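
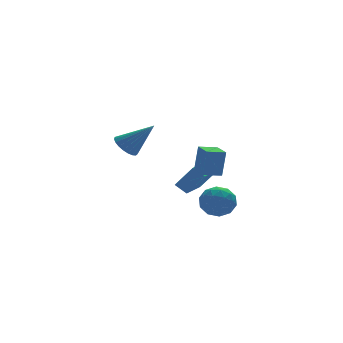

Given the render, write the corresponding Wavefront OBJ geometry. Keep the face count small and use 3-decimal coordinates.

v -0.045 -2.811 -0.379
v -0.497 -2.308 0.102
v 1.233 -1.439 -0.614
v 0.781 -0.936 -0.133
v 0.739 -3.324 0.893
v 0.287 -2.821 1.374
v 2.017 -1.952 0.658
v 1.565 -1.449 1.139
v -1.131 3.373 0.983
v -0.554 3.151 0.385
v 0.211 2.627 2.557
v -0.457 3.487 0.461
v -0.476 3.803 0.628
v -0.609 4.045 0.856
v -0.832 4.17 1.105
v -1.107 4.158 1.334
v -1.386 4.01 1.501
v -1.621 3.752 1.58
v -1.771 3.429 1.554
v -1.811 3.096 1.43
v -1.733 2.811 1.229
v -1.551 2.623 0.985
v -1.297 2.565 0.74
v -1.014 2.647 0.538
v -0.751 2.854 0.412
v 0.591 -3.041 -1.067
v 1.101 -2.514 -1.806
v 2.059 -3.546 -0.414
v 2.569 -3.019 -1.153
v 2.047 -2.505 -0.413
v 1.14 -2.193 -0.817
v 2.02 -3.867 -1.403
v 1.113 -3.555 -1.807
v 1.984 -3.024 -2.014
v 2.001 -2.183 -1.401
v 1.159 -3.877 -0.819
v 1.176 -3.036 -0.206
v 0.717 -2.733 -1.494
v 2.443 -3.327 -0.726
v 2.136 -3.025 -0.291
v 2.436 -2.715 -0.725
v 0.74 -2.545 -0.912
v 1.04 -2.235 -1.347
v 1.596 -2.23 -0.528
v 2.12 -3.825 -0.873
v 2.42 -3.515 -1.308
v 0.724 -3.345 -1.495
v 1.024 -3.035 -1.929
v 1.564 -3.83 -1.692
v 1.536 -2.723 -2.05
v 2.399 -3.02 -1.666
v 2.076 -3.519 -1.814
v 1.543 -3.335 -2.051
v 1.546 -2.229 -1.69
v 2.409 -2.525 -1.306
v 2.102 -2.223 -0.872
v 1.569 -2.04 -1.109
v 2.065 -2.529 -1.813
v 0.751 -3.535 -0.914
v 1.614 -3.831 -0.53
v 1.591 -4.02 -1.111
v 1.058 -3.837 -1.348
v 0.761 -3.04 -0.554
v 1.624 -3.337 -0.17
v 1.617 -2.725 -0.169
v 1.084 -2.541 -0.406
v 1.095 -3.531 -0.407
v 0.131 -4.518 1.518
v 0.386 -4.418 3.043
v 0.189 -3.243 1.424
v 0.445 -3.143 2.95
v 1.155 -4.577 1.35
v 1.411 -4.477 2.876
v 1.214 -3.302 1.257
v 1.469 -3.202 2.782
f 2 4 1
f 5 2 1
f 1 4 3
f 3 5 1
f 2 8 4
f 6 2 5
f 6 8 2
f 4 8 3
f 7 5 3
f 3 8 7
f 7 6 5
f 8 6 7
f 10 9 12
f 10 12 11
f 12 9 13
f 12 13 11
f 13 9 14
f 13 14 11
f 14 9 15
f 14 15 11
f 15 9 16
f 15 16 11
f 16 9 17
f 16 17 11
f 17 9 18
f 17 18 11
f 18 9 19
f 18 19 11
f 19 9 20
f 19 20 11
f 20 9 21
f 20 21 11
f 21 9 22
f 21 22 11
f 22 9 23
f 22 23 11
f 23 9 24
f 23 24 11
f 24 9 25
f 24 25 11
f 25 9 10
f 25 10 11
f 26 63 42
f 63 37 66
f 42 66 31
f 63 66 42
f 26 42 38
f 42 31 43
f 38 43 27
f 42 43 38
f 26 38 47
f 38 27 48
f 47 48 33
f 38 48 47
f 26 47 59
f 47 33 62
f 59 62 36
f 47 62 59
f 26 59 63
f 59 36 67
f 63 67 37
f 59 67 63
f 27 43 54
f 43 31 57
f 54 57 35
f 43 57 54
f 31 66 44
f 66 37 65
f 44 65 30
f 66 65 44
f 37 67 64
f 67 36 60
f 64 60 28
f 67 60 64
f 36 62 61
f 62 33 49
f 61 49 32
f 62 49 61
f 33 48 53
f 48 27 50
f 53 50 34
f 48 50 53
f 29 55 41
f 55 35 56
f 41 56 30
f 55 56 41
f 29 41 39
f 41 30 40
f 39 40 28
f 41 40 39
f 29 39 46
f 39 28 45
f 46 45 32
f 39 45 46
f 29 46 51
f 46 32 52
f 51 52 34
f 46 52 51
f 29 51 55
f 51 34 58
f 55 58 35
f 51 58 55
f 30 56 44
f 56 35 57
f 44 57 31
f 56 57 44
f 28 40 64
f 40 30 65
f 64 65 37
f 40 65 64
f 32 45 61
f 45 28 60
f 61 60 36
f 45 60 61
f 34 52 53
f 52 32 49
f 53 49 33
f 52 49 53
f 35 58 54
f 58 34 50
f 54 50 27
f 58 50 54
f 69 71 68
f 72 69 68
f 68 71 70
f 70 72 68
f 69 75 71
f 73 69 72
f 73 75 69
f 71 75 70
f 74 72 70
f 70 75 74
f 74 73 72
f 75 73 74



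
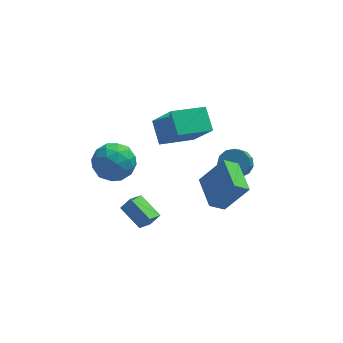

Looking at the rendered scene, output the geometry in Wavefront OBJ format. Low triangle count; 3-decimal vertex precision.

v -1.082 1.62 -0.184
v -0.205 0.628 1.523
v -1.342 2.817 0.646
v -0.466 1.825 2.353
v 0.766 2.375 -0.693
v 1.642 1.383 1.014
v 0.505 3.572 0.137
v 1.382 2.58 1.844
v 3.144 2.899 -3.522
v 3.951 2.574 -3.535
v 3.643 1.776 -2.651
v 2.836 2.101 -2.638
v 3.953 2.937 -3.206
v 3.646 2.139 -2.322
v 3.699 3.289 -2.977
v 3.392 2.49 -2.093
v 3.268 3.516 -2.921
v 2.961 2.718 -2.037
v 2.798 3.548 -3.056
v 2.491 2.749 -2.172
v 2.438 3.374 -3.339
v 2.13 2.575 -2.455
v 2.301 3.049 -3.68
v 1.994 2.25 -2.796
v 2.432 2.676 -3.971
v 2.125 1.878 -3.087
v 2.789 2.375 -4.119
v 2.482 1.576 -3.235
v 3.259 2.24 -4.078
v 2.951 1.441 -3.194
v 3.692 2.314 -3.86
v 3.384 1.516 -2.976
v 1.874 -2.297 -1.92
v 1.074 -2.52 -1.294
v 1.541 -0.412 -1.675
v 0.741 -0.635 -1.049
v 3.099 -2.285 -0.351
v 2.299 -2.508 0.275
v 2.766 -0.4 -0.106
v 1.966 -0.623 0.52
v -2.354 -1.578 -3.922
v -3.25 -0.431 -3.334
v -1.75 -0.819 -4.482
v -2.646 0.328 -3.893
v -1.834 -1.508 -3.267
v -2.73 -0.361 -2.678
v -1.23 -0.749 -3.826
v -2.126 0.398 -3.238
v -3.073 1.981 -2.301
v -2.278 1.386 -1.557
v -4.582 1.514 -1.063
v -3.787 0.919 -0.319
v -3.739 2.155 -0.416
v -2.807 2.444 -1.181
v -4.053 0.456 -1.439
v -3.121 0.745 -2.204
v -2.884 0.444 -1.024
v -2.69 1.493 -0.392
v -4.17 1.407 -2.228
v -3.976 2.456 -1.596
v -2.543 1.725 -2.038
v -4.317 1.175 -0.582
v -4.289 1.902 -0.639
v -3.822 1.552 -0.202
v -2.853 2.346 -1.817
v -2.386 1.996 -1.379
v -3.245 2.448 -0.708
v -4.474 0.904 -1.241
v -4.007 0.554 -0.803
v -3.038 1.348 -2.418
v -2.571 0.998 -1.981
v -3.615 0.452 -1.912
v -2.432 0.821 -1.287
v -3.319 0.546 -0.56
v -3.476 0.274 -1.218
v -2.927 0.444 -1.668
v -2.318 1.438 -0.916
v -3.205 1.163 -0.188
v -3.177 1.89 -0.245
v -2.629 2.059 -0.694
v -2.674 0.884 -0.602
v -3.655 1.737 -2.432
v -4.542 1.462 -1.704
v -4.231 0.841 -1.926
v -3.683 1.01 -2.375
v -3.541 2.354 -2.06
v -4.428 2.079 -1.333
v -3.933 2.456 -0.952
v -3.384 2.626 -1.402
v -4.186 2.016 -2.018
f 2 4 1
f 5 2 1
f 1 4 3
f 3 5 1
f 2 8 4
f 6 2 5
f 6 8 2
f 4 8 3
f 7 5 3
f 3 8 7
f 7 6 5
f 8 6 7
f 10 9 13
f 10 13 11
f 11 13 14
f 11 14 12
f 13 9 15
f 13 15 14
f 14 15 16
f 14 16 12
f 15 9 17
f 15 17 16
f 16 17 18
f 16 18 12
f 17 9 19
f 17 19 18
f 18 19 20
f 18 20 12
f 19 9 21
f 19 21 20
f 20 21 22
f 20 22 12
f 21 9 23
f 21 23 22
f 22 23 24
f 22 24 12
f 23 9 25
f 23 25 24
f 24 25 26
f 24 26 12
f 25 9 27
f 25 27 26
f 26 27 28
f 26 28 12
f 27 9 29
f 27 29 28
f 28 29 30
f 28 30 12
f 29 9 31
f 29 31 30
f 30 31 32
f 30 32 12
f 31 9 10
f 31 10 32
f 32 10 11
f 32 11 12
f 34 36 33
f 37 34 33
f 33 36 35
f 35 37 33
f 34 40 36
f 38 34 37
f 38 40 34
f 36 40 35
f 39 37 35
f 35 40 39
f 39 38 37
f 40 38 39
f 42 44 41
f 45 42 41
f 41 44 43
f 43 45 41
f 42 48 44
f 46 42 45
f 46 48 42
f 44 48 43
f 47 45 43
f 43 48 47
f 47 46 45
f 48 46 47
f 49 86 65
f 86 60 89
f 65 89 54
f 86 89 65
f 49 65 61
f 65 54 66
f 61 66 50
f 65 66 61
f 49 61 70
f 61 50 71
f 70 71 56
f 61 71 70
f 49 70 82
f 70 56 85
f 82 85 59
f 70 85 82
f 49 82 86
f 82 59 90
f 86 90 60
f 82 90 86
f 50 66 77
f 66 54 80
f 77 80 58
f 66 80 77
f 54 89 67
f 89 60 88
f 67 88 53
f 89 88 67
f 60 90 87
f 90 59 83
f 87 83 51
f 90 83 87
f 59 85 84
f 85 56 72
f 84 72 55
f 85 72 84
f 56 71 76
f 71 50 73
f 76 73 57
f 71 73 76
f 52 78 64
f 78 58 79
f 64 79 53
f 78 79 64
f 52 64 62
f 64 53 63
f 62 63 51
f 64 63 62
f 52 62 69
f 62 51 68
f 69 68 55
f 62 68 69
f 52 69 74
f 69 55 75
f 74 75 57
f 69 75 74
f 52 74 78
f 74 57 81
f 78 81 58
f 74 81 78
f 53 79 67
f 79 58 80
f 67 80 54
f 79 80 67
f 51 63 87
f 63 53 88
f 87 88 60
f 63 88 87
f 55 68 84
f 68 51 83
f 84 83 59
f 68 83 84
f 57 75 76
f 75 55 72
f 76 72 56
f 75 72 76
f 58 81 77
f 81 57 73
f 77 73 50
f 81 73 77



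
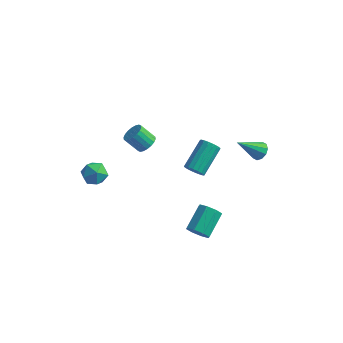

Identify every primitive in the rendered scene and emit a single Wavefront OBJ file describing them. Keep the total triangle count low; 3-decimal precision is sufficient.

v -3.513 -3.231 -0.1
v -2.863 -3.376 0.282
v -3.277 -4.184 -0.862
v -2.627 -4.329 -0.48
v -3.306 -4.455 -0.144
v -3.452 -3.867 0.326
v -2.688 -3.693 -0.906
v -2.834 -3.105 -0.436
v -2.353 -3.662 -0.216
v -2.735 -4.132 0.255
v -3.405 -3.428 -0.835
v -3.787 -3.898 -0.364
v 2.554 3.545 -2.382
v 2.78 3.852 -1.945
v 1.646 2.675 -1.298
v 2.485 4.021 -2.058
v 2.215 4.008 -2.294
v 2.075 3.818 -2.564
v 2.118 3.523 -2.764
v 2.327 3.237 -2.818
v 2.623 3.069 -2.706
v 2.892 3.082 -2.47
v 3.032 3.272 -2.2
v 2.99 3.566 -2
v 0.493 0.09 -1.925
v 0.823 -0.19 -1.539
v 0.978 1.331 -0.57
v 0.647 1.61 -0.955
v 1.006 -0.091 -1.723
v 1.16 1.43 -0.754
v 1.07 0.049 -1.954
v 1.225 1.57 -0.985
v 1.003 0.199 -2.178
v 1.158 1.72 -1.208
v 0.818 0.323 -2.344
v 0.973 1.844 -1.374
v 0.559 0.394 -2.413
v 0.714 1.915 -1.444
v 0.285 0.395 -2.371
v 0.44 1.916 -1.402
v 0.058 0.327 -2.227
v 0.213 1.847 -1.258
v -0.069 0.203 -2.013
v 0.086 1.724 -1.044
v -0.068 0.054 -1.779
v 0.087 1.575 -0.81
v 0.062 -0.087 -1.579
v 0.217 1.434 -0.609
v 0.29 -0.188 -1.457
v 0.445 1.333 -0.488
v 0.565 -0.225 -1.443
v 0.72 1.296 -0.474
v 2.082 -2.684 -3.845
v 2.525 -2.946 -3.433
v 2.581 -1.638 -2.662
v 2.138 -1.376 -3.075
v 2.741 -2.721 -3.83
v 2.797 -1.413 -3.059
v 2.571 -2.475 -4.237
v 2.626 -1.166 -3.466
v 2.114 -2.351 -4.414
v 2.17 -1.042 -3.643
v 1.639 -2.422 -4.258
v 1.695 -1.114 -3.487
v 1.423 -2.647 -3.861
v 1.479 -1.339 -3.09
v 1.594 -2.894 -3.454
v 1.649 -1.585 -2.683
v 2.05 -3.018 -3.277
v 2.106 -1.709 -2.506
v -1.886 -0.506 -0.207
v -1.468 -0.814 0.094
v -2.176 -1.001 0.887
v -2.594 -0.694 0.587
v -1.434 -0.564 0.183
v -2.142 -0.752 0.977
v -1.489 -0.303 0.195
v -2.198 -0.491 0.989
v -1.623 -0.083 0.128
v -2.332 -0.27 0.921
v -1.81 0.054 -0.006
v -2.518 -0.134 0.787
v -2.011 0.08 -0.18
v -2.719 -0.108 0.614
v -2.187 -0.01 -0.359
v -2.896 -0.198 0.435
v -2.304 -0.199 -0.507
v -3.012 -0.386 0.286
v -2.338 -0.448 -0.597
v -3.046 -0.636 0.197
v -2.282 -0.709 -0.609
v -2.991 -0.897 0.185
v -2.148 -0.93 -0.541
v -2.857 -1.117 0.252
v -1.962 -1.066 -0.407
v -2.67 -1.254 0.386
v -1.761 -1.092 -0.234
v -2.469 -1.28 0.56
v -1.584 -1.002 -0.055
v -2.293 -1.19 0.739
f 1 12 6
f 1 6 2
f 1 2 8
f 1 8 11
f 1 11 12
f 2 6 10
f 6 12 5
f 12 11 3
f 11 8 7
f 8 2 9
f 4 10 5
f 4 5 3
f 4 3 7
f 4 7 9
f 4 9 10
f 5 10 6
f 3 5 12
f 7 3 11
f 9 7 8
f 10 9 2
f 14 13 16
f 14 16 15
f 16 13 17
f 16 17 15
f 17 13 18
f 17 18 15
f 18 13 19
f 18 19 15
f 19 13 20
f 19 20 15
f 20 13 21
f 20 21 15
f 21 13 22
f 21 22 15
f 22 13 23
f 22 23 15
f 23 13 24
f 23 24 15
f 24 13 14
f 24 14 15
f 26 25 29
f 26 29 27
f 27 29 30
f 27 30 28
f 29 25 31
f 29 31 30
f 30 31 32
f 30 32 28
f 31 25 33
f 31 33 32
f 32 33 34
f 32 34 28
f 33 25 35
f 33 35 34
f 34 35 36
f 34 36 28
f 35 25 37
f 35 37 36
f 36 37 38
f 36 38 28
f 37 25 39
f 37 39 38
f 38 39 40
f 38 40 28
f 39 25 41
f 39 41 40
f 40 41 42
f 40 42 28
f 41 25 43
f 41 43 42
f 42 43 44
f 42 44 28
f 43 25 45
f 43 45 44
f 44 45 46
f 44 46 28
f 45 25 47
f 45 47 46
f 46 47 48
f 46 48 28
f 47 25 49
f 47 49 48
f 48 49 50
f 48 50 28
f 49 25 51
f 49 51 50
f 50 51 52
f 50 52 28
f 51 25 26
f 51 26 52
f 52 26 27
f 52 27 28
f 54 53 57
f 54 57 55
f 55 57 58
f 55 58 56
f 57 53 59
f 57 59 58
f 58 59 60
f 58 60 56
f 59 53 61
f 59 61 60
f 60 61 62
f 60 62 56
f 61 53 63
f 61 63 62
f 62 63 64
f 62 64 56
f 63 53 65
f 63 65 64
f 64 65 66
f 64 66 56
f 65 53 67
f 65 67 66
f 66 67 68
f 66 68 56
f 67 53 69
f 67 69 68
f 68 69 70
f 68 70 56
f 69 53 54
f 69 54 70
f 70 54 55
f 70 55 56
f 72 71 75
f 72 75 73
f 73 75 76
f 73 76 74
f 75 71 77
f 75 77 76
f 76 77 78
f 76 78 74
f 77 71 79
f 77 79 78
f 78 79 80
f 78 80 74
f 79 71 81
f 79 81 80
f 80 81 82
f 80 82 74
f 81 71 83
f 81 83 82
f 82 83 84
f 82 84 74
f 83 71 85
f 83 85 84
f 84 85 86
f 84 86 74
f 85 71 87
f 85 87 86
f 86 87 88
f 86 88 74
f 87 71 89
f 87 89 88
f 88 89 90
f 88 90 74
f 89 71 91
f 89 91 90
f 90 91 92
f 90 92 74
f 91 71 93
f 91 93 92
f 92 93 94
f 92 94 74
f 93 71 95
f 93 95 94
f 94 95 96
f 94 96 74
f 95 71 97
f 95 97 96
f 96 97 98
f 96 98 74
f 97 71 99
f 97 99 98
f 98 99 100
f 98 100 74
f 99 71 72
f 99 72 100
f 100 72 73
f 100 73 74



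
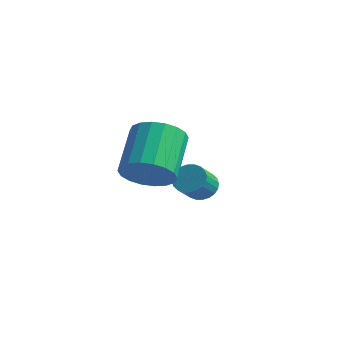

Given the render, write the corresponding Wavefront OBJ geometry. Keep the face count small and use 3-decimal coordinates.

v 0.483 -3.185 -0.766
v 1.47 -2.872 -0.497
v 0.645 -1.362 0.775
v -0.343 -1.675 0.506
v 1.374 -2.604 -0.878
v 0.549 -1.093 0.393
v 1.101 -2.451 -1.237
v 0.276 -0.94 0.034
v 0.706 -2.443 -1.503
v -0.119 -0.932 -0.232
v 0.267 -2.582 -1.623
v -0.558 -1.071 -0.351
v -0.13 -2.841 -1.573
v -0.955 -1.33 -0.301
v -0.405 -3.168 -1.363
v -1.23 -1.657 -0.091
v -0.505 -3.498 -1.035
v -1.33 -1.988 0.237
v -0.409 -3.767 -0.653
v -1.234 -2.256 0.618
v -0.136 -3.92 -0.294
v -0.961 -2.409 0.977
v 0.259 -3.928 -0.028
v -0.566 -2.417 1.243
v 0.698 -3.789 0.091
v -0.127 -2.278 1.363
v 1.095 -3.53 0.041
v 0.27 -2.019 1.313
v 1.37 -3.203 -0.169
v 0.545 -1.692 1.103
v -1.268 1.708 -3.614
v -0.697 1.517 -3.992
v -0.482 0.562 -3.183
v -1.052 0.752 -2.806
v -0.585 1.695 -3.811
v -0.37 0.74 -3.002
v -0.578 1.875 -3.601
v -0.363 0.92 -2.792
v -0.675 2.029 -3.392
v -0.46 1.074 -2.583
v -0.862 2.135 -3.218
v -0.647 1.18 -2.409
v -1.111 2.175 -3.104
v -0.896 1.22 -2.295
v -1.384 2.145 -3.067
v -1.169 1.19 -2.258
v -1.64 2.047 -3.114
v -1.424 1.092 -2.305
v -1.838 1.898 -3.237
v -1.623 0.943 -2.428
v -1.95 1.72 -3.418
v -1.735 0.765 -2.609
v -1.957 1.54 -3.628
v -1.742 0.585 -2.819
v -1.86 1.386 -3.837
v -1.645 0.431 -3.028
v -1.673 1.28 -4.011
v -1.458 0.325 -3.202
v -1.424 1.24 -4.125
v -1.209 0.285 -3.316
v -1.151 1.27 -4.162
v -0.936 0.315 -3.353
v -0.896 1.368 -4.115
v -0.68 0.413 -3.306
f 2 1 5
f 2 5 3
f 3 5 6
f 3 6 4
f 5 1 7
f 5 7 6
f 6 7 8
f 6 8 4
f 7 1 9
f 7 9 8
f 8 9 10
f 8 10 4
f 9 1 11
f 9 11 10
f 10 11 12
f 10 12 4
f 11 1 13
f 11 13 12
f 12 13 14
f 12 14 4
f 13 1 15
f 13 15 14
f 14 15 16
f 14 16 4
f 15 1 17
f 15 17 16
f 16 17 18
f 16 18 4
f 17 1 19
f 17 19 18
f 18 19 20
f 18 20 4
f 19 1 21
f 19 21 20
f 20 21 22
f 20 22 4
f 21 1 23
f 21 23 22
f 22 23 24
f 22 24 4
f 23 1 25
f 23 25 24
f 24 25 26
f 24 26 4
f 25 1 27
f 25 27 26
f 26 27 28
f 26 28 4
f 27 1 29
f 27 29 28
f 28 29 30
f 28 30 4
f 29 1 2
f 29 2 30
f 30 2 3
f 30 3 4
f 32 31 35
f 32 35 33
f 33 35 36
f 33 36 34
f 35 31 37
f 35 37 36
f 36 37 38
f 36 38 34
f 37 31 39
f 37 39 38
f 38 39 40
f 38 40 34
f 39 31 41
f 39 41 40
f 40 41 42
f 40 42 34
f 41 31 43
f 41 43 42
f 42 43 44
f 42 44 34
f 43 31 45
f 43 45 44
f 44 45 46
f 44 46 34
f 45 31 47
f 45 47 46
f 46 47 48
f 46 48 34
f 47 31 49
f 47 49 48
f 48 49 50
f 48 50 34
f 49 31 51
f 49 51 50
f 50 51 52
f 50 52 34
f 51 31 53
f 51 53 52
f 52 53 54
f 52 54 34
f 53 31 55
f 53 55 54
f 54 55 56
f 54 56 34
f 55 31 57
f 55 57 56
f 56 57 58
f 56 58 34
f 57 31 59
f 57 59 58
f 58 59 60
f 58 60 34
f 59 31 61
f 59 61 60
f 60 61 62
f 60 62 34
f 61 31 63
f 61 63 62
f 62 63 64
f 62 64 34
f 63 31 32
f 63 32 64
f 64 32 33
f 64 33 34



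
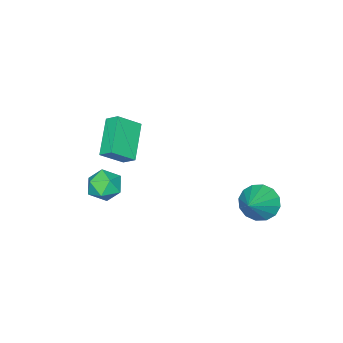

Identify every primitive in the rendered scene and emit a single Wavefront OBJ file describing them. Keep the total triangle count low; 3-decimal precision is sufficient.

v 3.447 -1.353 0.112
v 1.897 -2.347 1.298
v 3.383 -0.641 0.625
v 1.833 -1.635 1.811
v 4.487 -1.905 1.009
v 2.937 -2.899 2.195
v 4.423 -1.193 1.522
v 2.873 -2.187 2.708
v 2.18 -2.867 -3.518
v 2.782 -2.203 -3.054
v 3.018 -4.097 -2.846
v 3.62 -3.433 -2.382
v 2.655 -3.522 -2.1
v 2.137 -2.762 -2.515
v 3.663 -3.538 -3.385
v 3.145 -2.778 -3.8
v 3.699 -2.618 -2.971
v 3.076 -2.608 -2.177
v 2.724 -3.692 -3.723
v 2.101 -3.682 -2.929
v -1.599 2.932 -3.784
v -0.951 2.61 -4.586
v -0.081 3.428 -2.756
v -1.056 3.149 -4.692
v -1.306 3.63 -4.554
v -1.635 3.923 -4.21
v -1.954 3.951 -3.752
v -2.179 3.706 -3.303
v -2.247 3.253 -2.982
v -2.143 2.714 -2.876
v -1.892 2.233 -3.014
v -1.563 1.94 -3.358
v -1.244 1.912 -3.816
v -1.02 2.158 -4.266
f 2 4 1
f 5 2 1
f 1 4 3
f 3 5 1
f 2 8 4
f 6 2 5
f 6 8 2
f 4 8 3
f 7 5 3
f 3 8 7
f 7 6 5
f 8 6 7
f 9 20 14
f 9 14 10
f 9 10 16
f 9 16 19
f 9 19 20
f 10 14 18
f 14 20 13
f 20 19 11
f 19 16 15
f 16 10 17
f 12 18 13
f 12 13 11
f 12 11 15
f 12 15 17
f 12 17 18
f 13 18 14
f 11 13 20
f 15 11 19
f 17 15 16
f 18 17 10
f 22 21 24
f 22 24 23
f 24 21 25
f 24 25 23
f 25 21 26
f 25 26 23
f 26 21 27
f 26 27 23
f 27 21 28
f 27 28 23
f 28 21 29
f 28 29 23
f 29 21 30
f 29 30 23
f 30 21 31
f 30 31 23
f 31 21 32
f 31 32 23
f 32 21 33
f 32 33 23
f 33 21 34
f 33 34 23
f 34 21 22
f 34 22 23



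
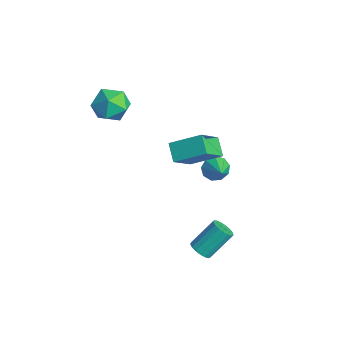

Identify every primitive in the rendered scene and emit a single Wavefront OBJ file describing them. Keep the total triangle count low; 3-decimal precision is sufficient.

v 3.591 0.051 -4.346
v 4.013 0.4 -4.678
v 3.971 1.658 -3.405
v 3.549 1.309 -3.074
v 3.741 0.496 -4.781
v 3.699 1.754 -3.509
v 3.435 0.49 -4.785
v 3.393 1.748 -3.513
v 3.164 0.383 -4.689
v 3.123 1.641 -3.416
v 2.991 0.201 -4.514
v 2.95 1.459 -3.241
v 2.956 -0.016 -4.3
v 2.914 1.242 -3.028
v 3.066 -0.218 -4.098
v 3.024 1.04 -2.825
v 3.296 -0.358 -3.952
v 3.255 0.9 -2.679
v 3.594 -0.404 -3.896
v 3.552 0.854 -2.624
v 3.891 -0.346 -3.944
v 3.849 0.912 -2.671
v 4.119 -0.197 -4.084
v 4.078 1.061 -2.811
v 4.226 0.009 -4.284
v 4.185 1.267 -3.011
v 4.188 0.224 -4.498
v 4.146 1.482 -3.225
v -0.415 2.727 -2.332
v -0.121 2.358 -2.927
v 0.795 2.493 -1.588
v -0.005 2.864 -2.957
v -0.081 3.306 -2.693
v -0.314 3.477 -2.261
v -0.594 3.297 -1.861
v -0.79 2.85 -1.682
v -0.811 2.346 -1.807
v -0.647 2.02 -2.177
v -0.375 2.025 -2.62
v -0.253 0.054 0.934
v 0.591 1.453 1.803
v -0.973 1.298 -0.369
v -0.129 2.696 0.499
v 0.669 -0.096 0.281
v 1.513 1.302 1.149
v -0.051 1.147 -1.023
v 0.793 2.546 -0.154
v -2.683 -0.942 2.436
v -2.172 -1.738 1.826
v -3.368 -2.222 3.534
v -2.857 -3.018 2.924
v -2.247 -2.312 3.552
v -1.823 -1.521 2.874
v -3.717 -2.439 2.486
v -3.293 -1.648 1.808
v -2.811 -2.663 1.858
v -1.902 -2.584 2.517
v -3.638 -1.376 2.843
v -2.729 -1.297 3.502
f 2 1 5
f 2 5 3
f 3 5 6
f 3 6 4
f 5 1 7
f 5 7 6
f 6 7 8
f 6 8 4
f 7 1 9
f 7 9 8
f 8 9 10
f 8 10 4
f 9 1 11
f 9 11 10
f 10 11 12
f 10 12 4
f 11 1 13
f 11 13 12
f 12 13 14
f 12 14 4
f 13 1 15
f 13 15 14
f 14 15 16
f 14 16 4
f 15 1 17
f 15 17 16
f 16 17 18
f 16 18 4
f 17 1 19
f 17 19 18
f 18 19 20
f 18 20 4
f 19 1 21
f 19 21 20
f 20 21 22
f 20 22 4
f 21 1 23
f 21 23 22
f 22 23 24
f 22 24 4
f 23 1 25
f 23 25 24
f 24 25 26
f 24 26 4
f 25 1 27
f 25 27 26
f 26 27 28
f 26 28 4
f 27 1 2
f 27 2 28
f 28 2 3
f 28 3 4
f 30 29 32
f 30 32 31
f 32 29 33
f 32 33 31
f 33 29 34
f 33 34 31
f 34 29 35
f 34 35 31
f 35 29 36
f 35 36 31
f 36 29 37
f 36 37 31
f 37 29 38
f 37 38 31
f 38 29 39
f 38 39 31
f 39 29 30
f 39 30 31
f 41 43 40
f 44 41 40
f 40 43 42
f 42 44 40
f 41 47 43
f 45 41 44
f 45 47 41
f 43 47 42
f 46 44 42
f 42 47 46
f 46 45 44
f 47 45 46
f 48 59 53
f 48 53 49
f 48 49 55
f 48 55 58
f 48 58 59
f 49 53 57
f 53 59 52
f 59 58 50
f 58 55 54
f 55 49 56
f 51 57 52
f 51 52 50
f 51 50 54
f 51 54 56
f 51 56 57
f 52 57 53
f 50 52 59
f 54 50 58
f 56 54 55
f 57 56 49



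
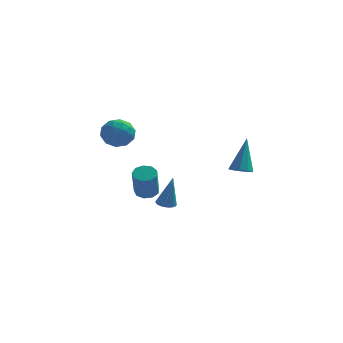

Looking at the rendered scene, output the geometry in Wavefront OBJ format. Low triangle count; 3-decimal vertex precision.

v 3.035 -0.783 2.091
v 3.435 -1.193 2.27
v 3.145 0.103 3.869
v 3.628 -0.874 2.099
v 3.544 -0.512 1.924
v 3.222 -0.277 1.827
v 2.812 -0.279 1.853
v 2.507 -0.517 1.991
v 2.449 -0.879 2.175
v 2.665 -1.196 2.32
v 3.054 -1.32 2.357
v -2.122 1.8 -0.676
v -1.736 1.378 -0.939
v -1.631 0.518 0.593
v -2.018 0.94 0.856
v -1.507 1.703 -0.773
v -1.402 0.843 0.76
v -1.567 2.073 -0.561
v -1.462 1.214 0.972
v -1.886 2.316 -0.403
v -1.781 1.456 1.129
v -2.316 2.317 -0.373
v -2.211 1.457 1.159
v -2.655 2.076 -0.485
v -2.551 1.216 1.047
v -2.745 1.706 -0.686
v -2.64 0.846 0.846
v -2.544 1.379 -0.883
v -2.439 0.52 0.649
v -2.145 1.25 -0.983
v -2.04 0.39 0.549
v -0.744 -0.024 -0.689
v -0.253 -0.156 -0.799
v -0.376 -0.136 1.089
v -0.239 0.046 -0.79
v -0.301 0.238 -0.765
v -0.431 0.389 -0.728
v -0.608 0.478 -0.686
v -0.806 0.49 -0.644
v -0.995 0.424 -0.609
v -1.145 0.29 -0.586
v -1.235 0.108 -0.579
v -1.25 -0.094 -0.589
v -1.187 -0.285 -0.614
v -1.057 -0.437 -0.651
v -0.88 -0.526 -0.693
v -0.682 -0.538 -0.735
v -0.493 -0.472 -0.77
v -0.343 -0.338 -0.792
v -3.375 2.7 3.625
v -2.869 2.519 2.859
v -4.391 1.661 3.201
v -3.885 1.48 2.435
v -3.56 1.238 3.278
v -2.932 1.88 3.541
v -4.328 2.3 2.519
v -3.7 2.942 2.782
v -3.458 2.271 2.176
v -2.983 1.615 2.645
v -4.277 2.565 3.415
v -3.802 1.909 3.884
v -3.033 2.701 3.28
v -4.227 1.479 2.78
v -4.036 1.337 3.276
v -3.739 1.231 2.826
v -3.07 2.326 3.68
v -2.772 2.219 3.23
v -3.179 1.466 3.476
v -4.488 1.961 2.83
v -4.19 1.854 2.38
v -3.521 2.949 3.234
v -3.224 2.843 2.784
v -4.081 2.714 2.584
v -3.082 2.448 2.427
v -3.679 1.838 2.178
v -3.939 2.32 2.228
v -3.57 2.697 2.382
v -2.803 2.063 2.703
v -3.4 1.452 2.454
v -3.209 1.31 2.95
v -2.84 1.688 3.104
v -3.149 1.917 2.301
v -3.86 2.728 3.606
v -4.457 2.117 3.357
v -4.42 2.492 2.956
v -4.051 2.87 3.11
v -3.581 2.342 3.882
v -4.178 1.732 3.633
v -3.69 1.483 3.678
v -3.321 1.86 3.832
v -4.111 2.263 3.759
f 2 1 4
f 2 4 3
f 4 1 5
f 4 5 3
f 5 1 6
f 5 6 3
f 6 1 7
f 6 7 3
f 7 1 8
f 7 8 3
f 8 1 9
f 8 9 3
f 9 1 10
f 9 10 3
f 10 1 11
f 10 11 3
f 11 1 2
f 11 2 3
f 13 12 16
f 13 16 14
f 14 16 17
f 14 17 15
f 16 12 18
f 16 18 17
f 17 18 19
f 17 19 15
f 18 12 20
f 18 20 19
f 19 20 21
f 19 21 15
f 20 12 22
f 20 22 21
f 21 22 23
f 21 23 15
f 22 12 24
f 22 24 23
f 23 24 25
f 23 25 15
f 24 12 26
f 24 26 25
f 25 26 27
f 25 27 15
f 26 12 28
f 26 28 27
f 27 28 29
f 27 29 15
f 28 12 30
f 28 30 29
f 29 30 31
f 29 31 15
f 30 12 13
f 30 13 31
f 31 13 14
f 31 14 15
f 33 32 35
f 33 35 34
f 35 32 36
f 35 36 34
f 36 32 37
f 36 37 34
f 37 32 38
f 37 38 34
f 38 32 39
f 38 39 34
f 39 32 40
f 39 40 34
f 40 32 41
f 40 41 34
f 41 32 42
f 41 42 34
f 42 32 43
f 42 43 34
f 43 32 44
f 43 44 34
f 44 32 45
f 44 45 34
f 45 32 46
f 45 46 34
f 46 32 47
f 46 47 34
f 47 32 48
f 47 48 34
f 48 32 49
f 48 49 34
f 49 32 33
f 49 33 34
f 50 87 66
f 87 61 90
f 66 90 55
f 87 90 66
f 50 66 62
f 66 55 67
f 62 67 51
f 66 67 62
f 50 62 71
f 62 51 72
f 71 72 57
f 62 72 71
f 50 71 83
f 71 57 86
f 83 86 60
f 71 86 83
f 50 83 87
f 83 60 91
f 87 91 61
f 83 91 87
f 51 67 78
f 67 55 81
f 78 81 59
f 67 81 78
f 55 90 68
f 90 61 89
f 68 89 54
f 90 89 68
f 61 91 88
f 91 60 84
f 88 84 52
f 91 84 88
f 60 86 85
f 86 57 73
f 85 73 56
f 86 73 85
f 57 72 77
f 72 51 74
f 77 74 58
f 72 74 77
f 53 79 65
f 79 59 80
f 65 80 54
f 79 80 65
f 53 65 63
f 65 54 64
f 63 64 52
f 65 64 63
f 53 63 70
f 63 52 69
f 70 69 56
f 63 69 70
f 53 70 75
f 70 56 76
f 75 76 58
f 70 76 75
f 53 75 79
f 75 58 82
f 79 82 59
f 75 82 79
f 54 80 68
f 80 59 81
f 68 81 55
f 80 81 68
f 52 64 88
f 64 54 89
f 88 89 61
f 64 89 88
f 56 69 85
f 69 52 84
f 85 84 60
f 69 84 85
f 58 76 77
f 76 56 73
f 77 73 57
f 76 73 77
f 59 82 78
f 82 58 74
f 78 74 51
f 82 74 78



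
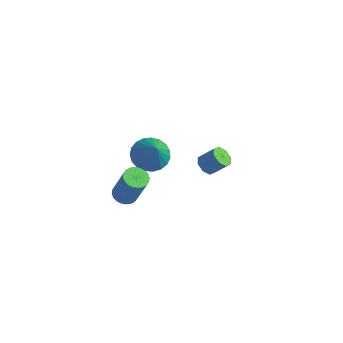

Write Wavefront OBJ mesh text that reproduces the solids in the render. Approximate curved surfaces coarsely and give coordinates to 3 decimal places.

v 1.117 -3.692 1.161
v 1.438 -3.148 1.009
v 2.285 -3.124 2.887
v 1.963 -3.668 3.039
v 1.223 -3.054 1.105
v 2.07 -3.029 2.983
v 0.992 -3.056 1.209
v 1.838 -3.032 3.087
v 0.78 -3.156 1.306
v 1.626 -3.131 3.184
v 0.619 -3.337 1.381
v 1.465 -3.312 3.259
v 0.534 -3.572 1.422
v 1.38 -3.547 3.3
v 0.538 -3.826 1.424
v 1.384 -3.801 3.302
v 0.629 -4.059 1.385
v 1.476 -4.034 3.263
v 0.795 -4.236 1.313
v 1.642 -4.212 3.191
v 1.01 -4.331 1.217
v 1.857 -4.306 3.095
v 1.242 -4.328 1.113
v 2.088 -4.304 2.991
v 1.454 -4.229 1.016
v 2.3 -4.204 2.894
v 1.615 -4.048 0.941
v 2.461 -4.023 2.819
v 1.7 -3.813 0.9
v 2.546 -3.788 2.778
v 1.696 -3.559 0.898
v 2.542 -3.534 2.776
v 1.604 -3.326 0.937
v 2.451 -3.301 2.815
v -0.319 2.845 -1.589
v 0.02 2.295 -1.511
v 0.657 2.806 -0.673
v 0.319 3.355 -0.751
v 0.223 2.597 -1.85
v 0.86 3.108 -1.012
v 0.109 3.045 -2.036
v 0.746 3.555 -1.198
v -0.255 3.375 -1.96
v 0.382 3.885 -1.122
v -0.657 3.394 -1.667
v -0.02 3.905 -0.829
v -0.86 3.092 -1.328
v -0.223 3.603 -0.49
v -0.746 2.645 -1.142
v -0.109 3.155 -0.304
v -0.382 2.315 -1.218
v 0.255 2.825 -0.38
v 0.411 -1.497 2.401
v 1.219 -1.112 1.955
v 1.489 -2.003 3.919
v 1.073 -0.786 2.167
v 0.813 -0.582 2.42
v 0.483 -0.537 2.669
v 0.141 -0.658 2.872
v -0.155 -0.924 2.993
v -0.353 -1.289 3.012
v -0.418 -1.69 2.925
v -0.341 -2.058 2.748
v -0.133 -2.329 2.51
v 0.168 -2.456 2.254
v 0.512 -2.418 2.023
v 0.838 -2.22 1.857
v 1.09 -1.897 1.785
v 1.225 -1.505 1.82
f 2 1 5
f 2 5 3
f 3 5 6
f 3 6 4
f 5 1 7
f 5 7 6
f 6 7 8
f 6 8 4
f 7 1 9
f 7 9 8
f 8 9 10
f 8 10 4
f 9 1 11
f 9 11 10
f 10 11 12
f 10 12 4
f 11 1 13
f 11 13 12
f 12 13 14
f 12 14 4
f 13 1 15
f 13 15 14
f 14 15 16
f 14 16 4
f 15 1 17
f 15 17 16
f 16 17 18
f 16 18 4
f 17 1 19
f 17 19 18
f 18 19 20
f 18 20 4
f 19 1 21
f 19 21 20
f 20 21 22
f 20 22 4
f 21 1 23
f 21 23 22
f 22 23 24
f 22 24 4
f 23 1 25
f 23 25 24
f 24 25 26
f 24 26 4
f 25 1 27
f 25 27 26
f 26 27 28
f 26 28 4
f 27 1 29
f 27 29 28
f 28 29 30
f 28 30 4
f 29 1 31
f 29 31 30
f 30 31 32
f 30 32 4
f 31 1 33
f 31 33 32
f 32 33 34
f 32 34 4
f 33 1 2
f 33 2 34
f 34 2 3
f 34 3 4
f 36 35 39
f 36 39 37
f 37 39 40
f 37 40 38
f 39 35 41
f 39 41 40
f 40 41 42
f 40 42 38
f 41 35 43
f 41 43 42
f 42 43 44
f 42 44 38
f 43 35 45
f 43 45 44
f 44 45 46
f 44 46 38
f 45 35 47
f 45 47 46
f 46 47 48
f 46 48 38
f 47 35 49
f 47 49 48
f 48 49 50
f 48 50 38
f 49 35 51
f 49 51 50
f 50 51 52
f 50 52 38
f 51 35 36
f 51 36 52
f 52 36 37
f 52 37 38
f 54 53 56
f 54 56 55
f 56 53 57
f 56 57 55
f 57 53 58
f 57 58 55
f 58 53 59
f 58 59 55
f 59 53 60
f 59 60 55
f 60 53 61
f 60 61 55
f 61 53 62
f 61 62 55
f 62 53 63
f 62 63 55
f 63 53 64
f 63 64 55
f 64 53 65
f 64 65 55
f 65 53 66
f 65 66 55
f 66 53 67
f 66 67 55
f 67 53 68
f 67 68 55
f 68 53 69
f 68 69 55
f 69 53 54
f 69 54 55



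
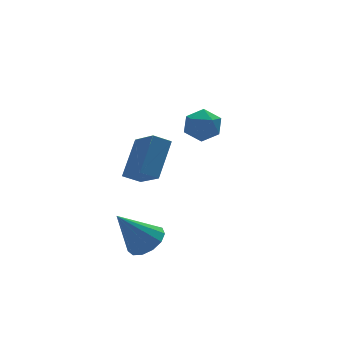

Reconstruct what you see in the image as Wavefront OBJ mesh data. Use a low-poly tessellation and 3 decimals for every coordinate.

v 1.548 3.92 1.802
v 2.211 4.452 1.495
v 2.509 3.208 2.645
v 3.172 3.74 2.338
v 2.53 4.082 2.875
v 1.936 4.522 2.354
v 2.784 3.138 1.786
v 2.19 3.578 1.265
v 2.976 3.969 1.486
v 2.818 4.552 2.158
v 1.902 3.108 1.982
v 1.744 3.691 2.654
v -2.076 -0.301 -1.333
v -1.347 -0.235 -0.827
v -3.224 -0.099 0.293
v -1.464 0.231 -0.967
v -1.776 0.529 -1.224
v -2.182 0.563 -1.515
v -2.556 0.323 -1.749
v -2.777 -0.116 -1.85
v -2.775 -0.613 -1.787
v -2.552 -1.012 -1.58
v -2.178 -1.185 -1.295
v -1.772 -1.077 -1.021
v -1.462 -0.723 -0.847
v -2.251 -1.915 3.165
v -2.943 -1.739 3.568
v -2.423 -0.614 2.302
v -3.116 -0.439 2.705
v -1.264 -0.941 4.435
v -1.957 -0.766 4.838
v -1.437 0.359 3.572
v -2.129 0.535 3.975
f 1 12 6
f 1 6 2
f 1 2 8
f 1 8 11
f 1 11 12
f 2 6 10
f 6 12 5
f 12 11 3
f 11 8 7
f 8 2 9
f 4 10 5
f 4 5 3
f 4 3 7
f 4 7 9
f 4 9 10
f 5 10 6
f 3 5 12
f 7 3 11
f 9 7 8
f 10 9 2
f 14 13 16
f 14 16 15
f 16 13 17
f 16 17 15
f 17 13 18
f 17 18 15
f 18 13 19
f 18 19 15
f 19 13 20
f 19 20 15
f 20 13 21
f 20 21 15
f 21 13 22
f 21 22 15
f 22 13 23
f 22 23 15
f 23 13 24
f 23 24 15
f 24 13 25
f 24 25 15
f 25 13 14
f 25 14 15
f 27 29 26
f 30 27 26
f 26 29 28
f 28 30 26
f 27 33 29
f 31 27 30
f 31 33 27
f 29 33 28
f 32 30 28
f 28 33 32
f 32 31 30
f 33 31 32



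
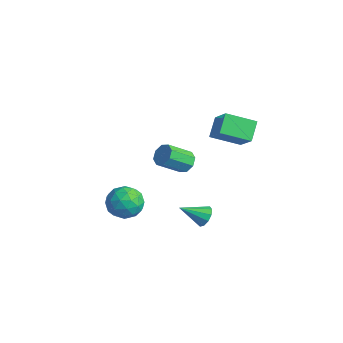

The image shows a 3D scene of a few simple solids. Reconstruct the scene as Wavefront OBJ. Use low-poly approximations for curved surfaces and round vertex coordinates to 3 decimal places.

v 0.722 2.057 -3.518
v 1.296 1.675 -3.757
v 0.198 0.723 -2.642
v 1.415 1.88 -3.374
v 1.27 2.153 -3.045
v 0.915 2.389 -2.897
v 0.487 2.499 -2.986
v 0.148 2.44 -3.279
v 0.029 2.235 -3.662
v 0.174 1.962 -3.991
v 0.529 1.725 -4.139
v 0.957 1.616 -4.05
v -0.047 3.086 3.828
v 1.329 2.927 5.008
v 0.719 4.611 3.14
v 2.096 4.451 4.32
v 0.644 2.329 2.92
v 2.021 2.169 4.1
v 1.411 3.853 2.232
v 2.787 3.694 3.412
v -2 -1.323 -1.801
v -1.28 -0.994 -2.644
v -1 -2.886 -1.556
v -0.28 -2.557 -2.399
v -0.296 -1.983 -1.396
v -0.914 -1.017 -1.547
v -1.366 -2.863 -2.653
v -1.984 -1.897 -2.804
v -0.888 -1.946 -3.171
v -0.227 -1.402 -2.394
v -2.053 -2.478 -1.806
v -1.392 -1.934 -1.029
v -1.727 -1.021 -2.244
v -0.553 -2.859 -1.956
v -0.562 -2.521 -1.366
v -0.139 -2.328 -1.862
v -1.512 -1.034 -1.599
v -1.089 -0.841 -2.095
v -0.511 -1.422 -1.361
v -1.191 -3.039 -2.105
v -0.768 -2.846 -2.601
v -2.141 -1.552 -2.338
v -1.718 -1.359 -2.834
v -1.769 -2.458 -2.839
v -1.074 -1.388 -3.049
v -0.487 -2.307 -2.905
v -1.125 -2.487 -3.054
v -1.488 -1.919 -3.143
v -0.685 -1.068 -2.592
v -0.098 -1.987 -2.449
v -0.107 -1.649 -1.859
v -0.47 -1.081 -1.948
v -0.455 -1.628 -2.902
v -2.182 -1.893 -1.751
v -1.595 -2.812 -1.608
v -1.81 -2.799 -2.252
v -2.173 -2.231 -2.341
v -1.793 -1.573 -1.295
v -1.206 -2.492 -1.151
v -0.792 -1.961 -1.057
v -1.155 -1.393 -1.146
v -1.825 -2.252 -1.298
v -2.452 2.629 -1.141
v -1.694 2.663 -1.011
v -1.81 1.224 0.031
v -2.568 1.191 -0.099
v -2.004 2.973 -0.617
v -2.12 1.534 0.425
v -2.577 3.082 -0.53
v -2.693 1.643 0.511
v -3.077 2.925 -0.801
v -3.192 1.487 0.241
v -3.21 2.596 -1.271
v -3.326 1.157 -0.229
v -2.9 2.286 -1.665
v -3.016 0.847 -0.623
v -2.327 2.177 -1.751
v -2.443 0.738 -0.71
v -1.828 2.333 -1.481
v -1.943 0.895 -0.439
f 2 1 4
f 2 4 3
f 4 1 5
f 4 5 3
f 5 1 6
f 5 6 3
f 6 1 7
f 6 7 3
f 7 1 8
f 7 8 3
f 8 1 9
f 8 9 3
f 9 1 10
f 9 10 3
f 10 1 11
f 10 11 3
f 11 1 12
f 11 12 3
f 12 1 2
f 12 2 3
f 14 16 13
f 17 14 13
f 13 16 15
f 15 17 13
f 14 20 16
f 18 14 17
f 18 20 14
f 16 20 15
f 19 17 15
f 15 20 19
f 19 18 17
f 20 18 19
f 21 58 37
f 58 32 61
f 37 61 26
f 58 61 37
f 21 37 33
f 37 26 38
f 33 38 22
f 37 38 33
f 21 33 42
f 33 22 43
f 42 43 28
f 33 43 42
f 21 42 54
f 42 28 57
f 54 57 31
f 42 57 54
f 21 54 58
f 54 31 62
f 58 62 32
f 54 62 58
f 22 38 49
f 38 26 52
f 49 52 30
f 38 52 49
f 26 61 39
f 61 32 60
f 39 60 25
f 61 60 39
f 32 62 59
f 62 31 55
f 59 55 23
f 62 55 59
f 31 57 56
f 57 28 44
f 56 44 27
f 57 44 56
f 28 43 48
f 43 22 45
f 48 45 29
f 43 45 48
f 24 50 36
f 50 30 51
f 36 51 25
f 50 51 36
f 24 36 34
f 36 25 35
f 34 35 23
f 36 35 34
f 24 34 41
f 34 23 40
f 41 40 27
f 34 40 41
f 24 41 46
f 41 27 47
f 46 47 29
f 41 47 46
f 24 46 50
f 46 29 53
f 50 53 30
f 46 53 50
f 25 51 39
f 51 30 52
f 39 52 26
f 51 52 39
f 23 35 59
f 35 25 60
f 59 60 32
f 35 60 59
f 27 40 56
f 40 23 55
f 56 55 31
f 40 55 56
f 29 47 48
f 47 27 44
f 48 44 28
f 47 44 48
f 30 53 49
f 53 29 45
f 49 45 22
f 53 45 49
f 64 63 67
f 64 67 65
f 65 67 68
f 65 68 66
f 67 63 69
f 67 69 68
f 68 69 70
f 68 70 66
f 69 63 71
f 69 71 70
f 70 71 72
f 70 72 66
f 71 63 73
f 71 73 72
f 72 73 74
f 72 74 66
f 73 63 75
f 73 75 74
f 74 75 76
f 74 76 66
f 75 63 77
f 75 77 76
f 76 77 78
f 76 78 66
f 77 63 79
f 77 79 78
f 78 79 80
f 78 80 66
f 79 63 64
f 79 64 80
f 80 64 65
f 80 65 66



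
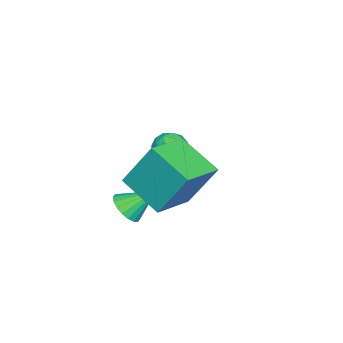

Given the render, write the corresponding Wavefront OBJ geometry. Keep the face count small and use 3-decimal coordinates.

v -2.24 1.227 -0.23
v -1.675 1.373 -0.728
v -2.565 0.227 -0.892
v -2 0.373 -1.39
v -1.833 0.142 -0.677
v -1.633 0.76 -0.268
v -2.607 0.84 -1.352
v -2.407 1.458 -0.943
v -1.902 1.134 -1.422
v -1.423 0.702 -1.004
v -2.817 0.898 -0.616
v -2.338 0.466 -0.198
v -1.929 1.388 -0.421
v -2.311 0.212 -1.199
v -2.213 0.077 -0.78
v -1.881 0.162 -1.072
v -1.904 1.028 -0.151
v -1.572 1.113 -0.443
v -1.665 0.39 -0.413
v -2.668 0.487 -1.177
v -2.336 0.572 -1.469
v -2.359 1.438 -0.548
v -2.027 1.523 -0.84
v -2.575 1.21 -1.207
v -1.73 1.333 -1.121
v -1.921 0.745 -1.51
v -2.278 1.02 -1.488
v -2.16 1.383 -1.248
v -1.449 1.079 -0.876
v -1.64 0.491 -1.265
v -1.542 0.356 -0.846
v -1.424 0.719 -0.606
v -1.582 0.939 -1.284
v -2.6 1.109 -0.355
v -2.791 0.521 -0.744
v -2.816 0.881 -1.014
v -2.698 1.244 -0.774
v -2.319 0.855 -0.11
v -2.51 0.267 -0.499
v -2.08 0.217 -0.372
v -1.962 0.58 -0.132
v -2.658 0.661 -0.336
v 0.907 1.143 -0.24
v 0.872 2.256 1.646
v 1.643 2.732 -1.165
v 1.608 3.845 0.721
v 2.652 0.555 0.139
v 2.617 1.668 2.025
v 3.388 2.144 -0.786
v 3.353 3.257 1.1
v 1.584 0.326 -2.046
v 1.99 -0.025 -1.509
v 1.256 1.374 -1.114
v 2.218 0.177 -1.655
v 2.321 0.408 -1.879
v 2.278 0.624 -2.136
v 2.097 0.78 -2.376
v 1.815 0.847 -2.55
v 1.487 0.81 -2.624
v 1.178 0.678 -2.584
v 0.95 0.476 -2.437
v 0.847 0.244 -2.213
v 0.89 0.029 -1.956
v 1.071 -0.127 -1.717
v 1.353 -0.194 -1.543
v 1.681 -0.158 -1.468
f 1 38 17
f 38 12 41
f 17 41 6
f 38 41 17
f 1 17 13
f 17 6 18
f 13 18 2
f 17 18 13
f 1 13 22
f 13 2 23
f 22 23 8
f 13 23 22
f 1 22 34
f 22 8 37
f 34 37 11
f 22 37 34
f 1 34 38
f 34 11 42
f 38 42 12
f 34 42 38
f 2 18 29
f 18 6 32
f 29 32 10
f 18 32 29
f 6 41 19
f 41 12 40
f 19 40 5
f 41 40 19
f 12 42 39
f 42 11 35
f 39 35 3
f 42 35 39
f 11 37 36
f 37 8 24
f 36 24 7
f 37 24 36
f 8 23 28
f 23 2 25
f 28 25 9
f 23 25 28
f 4 30 16
f 30 10 31
f 16 31 5
f 30 31 16
f 4 16 14
f 16 5 15
f 14 15 3
f 16 15 14
f 4 14 21
f 14 3 20
f 21 20 7
f 14 20 21
f 4 21 26
f 21 7 27
f 26 27 9
f 21 27 26
f 4 26 30
f 26 9 33
f 30 33 10
f 26 33 30
f 5 31 19
f 31 10 32
f 19 32 6
f 31 32 19
f 3 15 39
f 15 5 40
f 39 40 12
f 15 40 39
f 7 20 36
f 20 3 35
f 36 35 11
f 20 35 36
f 9 27 28
f 27 7 24
f 28 24 8
f 27 24 28
f 10 33 29
f 33 9 25
f 29 25 2
f 33 25 29
f 44 46 43
f 47 44 43
f 43 46 45
f 45 47 43
f 44 50 46
f 48 44 47
f 48 50 44
f 46 50 45
f 49 47 45
f 45 50 49
f 49 48 47
f 50 48 49
f 52 51 54
f 52 54 53
f 54 51 55
f 54 55 53
f 55 51 56
f 55 56 53
f 56 51 57
f 56 57 53
f 57 51 58
f 57 58 53
f 58 51 59
f 58 59 53
f 59 51 60
f 59 60 53
f 60 51 61
f 60 61 53
f 61 51 62
f 61 62 53
f 62 51 63
f 62 63 53
f 63 51 64
f 63 64 53
f 64 51 65
f 64 65 53
f 65 51 66
f 65 66 53
f 66 51 52
f 66 52 53



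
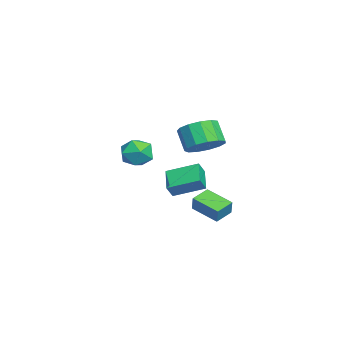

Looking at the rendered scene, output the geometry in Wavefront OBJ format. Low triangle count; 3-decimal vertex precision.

v 2.289 3.963 2.816
v 3.166 4.134 3.457
v 2.429 3.687 4.585
v 1.551 3.517 3.944
v 2.845 4.664 3.456
v 2.107 4.217 4.585
v 2.347 4.971 3.252
v 1.609 4.525 4.381
v 1.83 4.959 2.91
v 1.093 4.512 4.038
v 1.459 4.63 2.538
v 0.722 4.184 3.666
v 1.352 4.09 2.254
v 0.614 3.643 3.382
v 1.542 3.509 2.148
v 0.804 3.063 3.277
v 1.969 3.073 2.255
v 1.231 2.627 3.383
v 2.497 2.919 2.539
v 1.76 2.473 3.668
v 2.96 3.097 2.912
v 2.222 2.651 4.04
v 3.209 3.55 3.254
v 2.472 3.103 4.382
v -2.767 2.899 -3.693
v -2.341 2.971 -2.769
v -3.644 3.623 -3.344
v -3.218 3.695 -2.421
v -1.822 4.305 -4.239
v -1.396 4.377 -3.316
v -2.699 5.029 -3.891
v -2.273 5.101 -2.967
v 0.051 1.061 0.989
v 0.559 0.466 1.675
v -1.179 -0.086 0.905
v -0.671 -0.681 1.591
v -1.092 0.221 1.896
v -0.332 0.93 1.948
v -0.288 -0.55 0.632
v 0.472 0.159 0.684
v 0.35 -0.53 1.455
v -0.147 -0.053 2.236
v -0.473 0.433 0.344
v -0.97 0.91 1.125
v -4.648 1.631 -2.263
v -4.532 3.455 -1.582
v -3.217 1.808 -2.98
v -3.102 3.632 -2.299
v -4.238 1.328 -1.521
v -4.123 3.152 -0.84
v -2.808 1.505 -2.238
v -2.692 3.329 -1.557
f 2 1 5
f 2 5 3
f 3 5 6
f 3 6 4
f 5 1 7
f 5 7 6
f 6 7 8
f 6 8 4
f 7 1 9
f 7 9 8
f 8 9 10
f 8 10 4
f 9 1 11
f 9 11 10
f 10 11 12
f 10 12 4
f 11 1 13
f 11 13 12
f 12 13 14
f 12 14 4
f 13 1 15
f 13 15 14
f 14 15 16
f 14 16 4
f 15 1 17
f 15 17 16
f 16 17 18
f 16 18 4
f 17 1 19
f 17 19 18
f 18 19 20
f 18 20 4
f 19 1 21
f 19 21 20
f 20 21 22
f 20 22 4
f 21 1 23
f 21 23 22
f 22 23 24
f 22 24 4
f 23 1 2
f 23 2 24
f 24 2 3
f 24 3 4
f 26 28 25
f 29 26 25
f 25 28 27
f 27 29 25
f 26 32 28
f 30 26 29
f 30 32 26
f 28 32 27
f 31 29 27
f 27 32 31
f 31 30 29
f 32 30 31
f 33 44 38
f 33 38 34
f 33 34 40
f 33 40 43
f 33 43 44
f 34 38 42
f 38 44 37
f 44 43 35
f 43 40 39
f 40 34 41
f 36 42 37
f 36 37 35
f 36 35 39
f 36 39 41
f 36 41 42
f 37 42 38
f 35 37 44
f 39 35 43
f 41 39 40
f 42 41 34
f 46 48 45
f 49 46 45
f 45 48 47
f 47 49 45
f 46 52 48
f 50 46 49
f 50 52 46
f 48 52 47
f 51 49 47
f 47 52 51
f 51 50 49
f 52 50 51



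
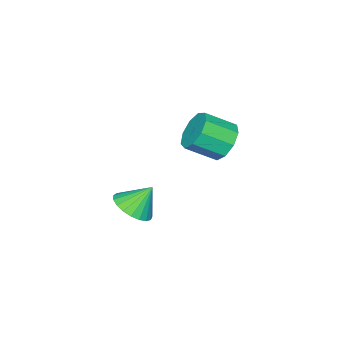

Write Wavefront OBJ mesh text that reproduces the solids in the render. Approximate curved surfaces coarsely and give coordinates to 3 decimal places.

v 1.715 -1.937 -3.218
v 2.693 -1.675 -2.789
v 1.005 -1.343 -1.962
v 2.589 -1.298 -3.026
v 2.334 -1.031 -3.296
v 1.972 -0.921 -3.552
v 1.566 -0.986 -3.751
v 1.185 -1.216 -3.858
v 0.896 -1.57 -3.854
v 0.748 -1.988 -3.74
v 0.768 -2.397 -3.536
v 0.951 -2.726 -3.277
v 1.267 -2.919 -3.008
v 1.66 -2.942 -2.775
v 2.062 -2.791 -2.619
v 2.405 -2.492 -2.566
v 2.628 -2.098 -2.626
v -0.197 1.883 1.928
v 0.31 2.717 2.366
v 1.283 1.672 3.231
v 0.777 0.837 2.792
v -0.263 2.526 2.78
v 0.711 1.481 3.645
v -0.805 2.035 2.795
v 0.169 0.989 3.66
v -1.062 1.472 2.404
v -0.089 0.426 3.269
v -0.914 1.101 1.791
v 0.059 0.056 2.655
v -0.431 1.096 1.241
v 0.542 0.051 2.106
v 0.162 1.46 1.012
v 1.135 0.414 1.877
v 0.587 2.021 1.212
v 1.56 0.975 2.077
v 0.646 2.517 1.747
v 1.619 1.472 2.612
f 2 1 4
f 2 4 3
f 4 1 5
f 4 5 3
f 5 1 6
f 5 6 3
f 6 1 7
f 6 7 3
f 7 1 8
f 7 8 3
f 8 1 9
f 8 9 3
f 9 1 10
f 9 10 3
f 10 1 11
f 10 11 3
f 11 1 12
f 11 12 3
f 12 1 13
f 12 13 3
f 13 1 14
f 13 14 3
f 14 1 15
f 14 15 3
f 15 1 16
f 15 16 3
f 16 1 17
f 16 17 3
f 17 1 2
f 17 2 3
f 19 18 22
f 19 22 20
f 20 22 23
f 20 23 21
f 22 18 24
f 22 24 23
f 23 24 25
f 23 25 21
f 24 18 26
f 24 26 25
f 25 26 27
f 25 27 21
f 26 18 28
f 26 28 27
f 27 28 29
f 27 29 21
f 28 18 30
f 28 30 29
f 29 30 31
f 29 31 21
f 30 18 32
f 30 32 31
f 31 32 33
f 31 33 21
f 32 18 34
f 32 34 33
f 33 34 35
f 33 35 21
f 34 18 36
f 34 36 35
f 35 36 37
f 35 37 21
f 36 18 19
f 36 19 37
f 37 19 20
f 37 20 21



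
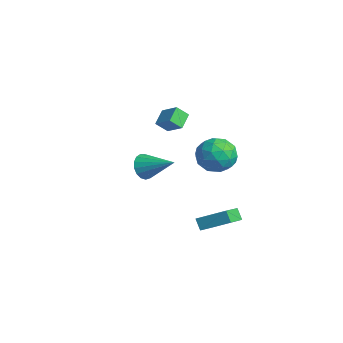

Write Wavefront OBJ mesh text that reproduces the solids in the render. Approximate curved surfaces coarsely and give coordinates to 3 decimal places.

v 3.72 0.493 2.468
v 4.536 0.317 1.579
v 3.444 -1.457 2.601
v 4.26 -1.633 1.712
v 4.625 -1.228 2.803
v 4.796 -0.024 2.721
v 3.184 -1.116 1.459
v 3.355 0.088 1.377
v 4.205 -0.678 0.955
v 5.095 -0.747 1.786
v 2.885 -0.393 2.394
v 3.775 -0.462 3.225
v 4.152 0.576 2.012
v 3.828 -1.716 2.168
v 4.042 -1.478 2.81
v 4.522 -1.582 2.287
v 4.305 0.376 2.683
v 4.785 0.272 2.16
v 4.837 -0.636 2.88
v 3.195 -1.412 2.02
v 3.675 -1.516 1.497
v 3.458 0.442 1.893
v 3.938 0.338 1.37
v 3.143 -0.504 1.3
v 4.437 -0.112 1.122
v 4.275 -1.258 1.201
v 3.643 -0.955 1.052
v 3.743 -0.247 1.004
v 4.961 -0.153 1.611
v 4.798 -1.299 1.689
v 5.013 -1.061 2.331
v 5.113 -0.353 2.282
v 4.766 -0.738 1.244
v 3.182 0.159 2.491
v 3.019 -0.987 2.569
v 2.867 -0.787 1.898
v 2.967 -0.079 1.849
v 3.705 0.118 2.979
v 3.543 -1.028 3.058
v 4.237 -0.893 3.176
v 4.337 -0.185 3.128
v 3.214 -0.402 2.936
v -3.462 -0.489 0.78
v -4.103 0.267 1.364
v -3.27 0.196 0.106
v -3.911 0.951 0.69
v -2.389 -0.111 1.47
v -3.03 0.644 2.054
v -2.197 0.573 0.796
v -2.838 1.329 1.38
v 3.444 -1.509 -2.94
v 4.516 -0.234 -2.066
v 2.545 -0.311 -3.584
v 3.616 0.963 -2.711
v 3.944 -1.483 -3.589
v 5.015 -0.209 -2.716
v 3.044 -0.286 -4.234
v 4.116 0.989 -3.36
v 0.098 -2.938 -0.229
v 0.602 -3.097 -0.945
v 1.702 -1.902 0.669
v 0.412 -2.726 -1.035
v 0.151 -2.403 -0.939
v -0.123 -2.203 -0.681
v -0.346 -2.171 -0.32
v -0.467 -2.315 0.062
v -0.459 -2.601 0.378
v -0.323 -2.965 0.554
v -0.091 -3.322 0.551
v 0.184 -3.591 0.369
v 0.44 -3.71 0.05
v 0.618 -3.653 -0.333
v 0.676 -3.431 -0.692
f 1 38 17
f 38 12 41
f 17 41 6
f 38 41 17
f 1 17 13
f 17 6 18
f 13 18 2
f 17 18 13
f 1 13 22
f 13 2 23
f 22 23 8
f 13 23 22
f 1 22 34
f 22 8 37
f 34 37 11
f 22 37 34
f 1 34 38
f 34 11 42
f 38 42 12
f 34 42 38
f 2 18 29
f 18 6 32
f 29 32 10
f 18 32 29
f 6 41 19
f 41 12 40
f 19 40 5
f 41 40 19
f 12 42 39
f 42 11 35
f 39 35 3
f 42 35 39
f 11 37 36
f 37 8 24
f 36 24 7
f 37 24 36
f 8 23 28
f 23 2 25
f 28 25 9
f 23 25 28
f 4 30 16
f 30 10 31
f 16 31 5
f 30 31 16
f 4 16 14
f 16 5 15
f 14 15 3
f 16 15 14
f 4 14 21
f 14 3 20
f 21 20 7
f 14 20 21
f 4 21 26
f 21 7 27
f 26 27 9
f 21 27 26
f 4 26 30
f 26 9 33
f 30 33 10
f 26 33 30
f 5 31 19
f 31 10 32
f 19 32 6
f 31 32 19
f 3 15 39
f 15 5 40
f 39 40 12
f 15 40 39
f 7 20 36
f 20 3 35
f 36 35 11
f 20 35 36
f 9 27 28
f 27 7 24
f 28 24 8
f 27 24 28
f 10 33 29
f 33 9 25
f 29 25 2
f 33 25 29
f 44 46 43
f 47 44 43
f 43 46 45
f 45 47 43
f 44 50 46
f 48 44 47
f 48 50 44
f 46 50 45
f 49 47 45
f 45 50 49
f 49 48 47
f 50 48 49
f 52 54 51
f 55 52 51
f 51 54 53
f 53 55 51
f 52 58 54
f 56 52 55
f 56 58 52
f 54 58 53
f 57 55 53
f 53 58 57
f 57 56 55
f 58 56 57
f 60 59 62
f 60 62 61
f 62 59 63
f 62 63 61
f 63 59 64
f 63 64 61
f 64 59 65
f 64 65 61
f 65 59 66
f 65 66 61
f 66 59 67
f 66 67 61
f 67 59 68
f 67 68 61
f 68 59 69
f 68 69 61
f 69 59 70
f 69 70 61
f 70 59 71
f 70 71 61
f 71 59 72
f 71 72 61
f 72 59 73
f 72 73 61
f 73 59 60
f 73 60 61



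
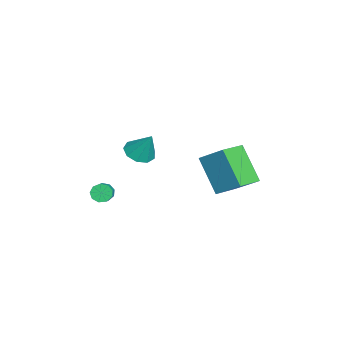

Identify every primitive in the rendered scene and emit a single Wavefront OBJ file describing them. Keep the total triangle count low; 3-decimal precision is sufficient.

v -2.241 1.433 0.758
v -1.642 2.514 1.677
v -1.189 2.253 -0.89
v -0.59 3.333 0.029
v -1.17 0.607 1.031
v -0.571 1.687 1.95
v -0.118 1.426 -0.617
v 0.481 2.507 0.302
v -0.127 -3.54 -0.722
v 0.12 -3.64 -1.157
v 1.053 -3.619 -0.634
v 0.807 -3.52 -0.198
v 0.088 -3.295 -1.114
v 1.021 -3.274 -0.591
v -0.044 -3.065 -0.887
v 0.889 -3.044 -0.364
v -0.215 -3.058 -0.583
v 0.718 -3.037 -0.06
v -0.344 -3.276 -0.344
v 0.589 -3.255 0.18
v -0.372 -3.618 -0.281
v 0.561 -3.597 0.242
v -0.284 -3.924 -0.425
v 0.649 -3.903 0.098
v -0.123 -4.05 -0.707
v 0.81 -4.029 -0.184
v 0.036 -3.938 -0.996
v 0.969 -3.917 -0.473
v -0.992 -2.006 1.449
v -0.447 -1.61 1.075
v -0.568 -1.414 2.691
v -0.893 -1.33 1.093
v -1.385 -1.366 1.278
v -1.693 -1.701 1.543
v -1.673 -2.179 1.763
v -1.335 -2.576 1.837
v -0.836 -2.706 1.728
v -0.41 -2.508 1.489
v -0.257 -2.076 1.231
f 2 4 1
f 5 2 1
f 1 4 3
f 3 5 1
f 2 8 4
f 6 2 5
f 6 8 2
f 4 8 3
f 7 5 3
f 3 8 7
f 7 6 5
f 8 6 7
f 10 9 13
f 10 13 11
f 11 13 14
f 11 14 12
f 13 9 15
f 13 15 14
f 14 15 16
f 14 16 12
f 15 9 17
f 15 17 16
f 16 17 18
f 16 18 12
f 17 9 19
f 17 19 18
f 18 19 20
f 18 20 12
f 19 9 21
f 19 21 20
f 20 21 22
f 20 22 12
f 21 9 23
f 21 23 22
f 22 23 24
f 22 24 12
f 23 9 25
f 23 25 24
f 24 25 26
f 24 26 12
f 25 9 27
f 25 27 26
f 26 27 28
f 26 28 12
f 27 9 10
f 27 10 28
f 28 10 11
f 28 11 12
f 30 29 32
f 30 32 31
f 32 29 33
f 32 33 31
f 33 29 34
f 33 34 31
f 34 29 35
f 34 35 31
f 35 29 36
f 35 36 31
f 36 29 37
f 36 37 31
f 37 29 38
f 37 38 31
f 38 29 39
f 38 39 31
f 39 29 30
f 39 30 31



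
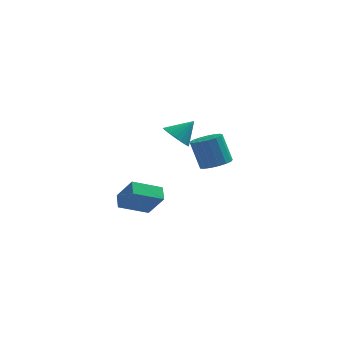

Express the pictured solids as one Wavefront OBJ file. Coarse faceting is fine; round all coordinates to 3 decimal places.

v 0.516 3.694 -2.555
v 1.121 3.964 -3.264
v 1.524 4.146 -1.525
v 0.889 4.321 -3.194
v 0.583 4.555 -2.998
v 0.264 4.617 -2.714
v -0.004 4.497 -2.398
v -0.17 4.218 -2.113
v -0.2 3.835 -1.916
v -0.088 3.424 -1.846
v 0.144 3.067 -1.916
v 0.449 2.834 -2.112
v 0.768 2.771 -2.397
v 1.037 2.891 -2.712
v 1.203 3.17 -2.997
v 1.233 3.553 -3.194
v 2.698 1.58 -3.502
v 3.177 2.382 -3.611
v 2.62 2.942 -1.927
v 2.142 2.14 -1.818
v 2.769 2.476 -3.777
v 2.213 3.036 -2.093
v 2.346 2.365 -3.88
v 1.789 2.925 -2.196
v 2.003 2.074 -3.896
v 1.446 2.634 -2.212
v 1.819 1.67 -3.823
v 1.263 2.23 -2.139
v 1.837 1.245 -3.675
v 1.281 1.806 -1.991
v 2.052 0.897 -3.488
v 1.496 1.457 -1.804
v 2.416 0.705 -3.304
v 1.859 1.266 -1.62
v 2.843 0.714 -3.166
v 2.287 1.274 -1.482
v 3.238 0.921 -3.104
v 2.681 1.481 -1.42
v 3.509 1.279 -3.134
v 2.953 1.839 -1.45
v 3.594 1.706 -3.248
v 3.038 2.266 -1.564
v 3.474 2.104 -3.42
v 2.918 2.664 -1.736
v -2.454 -3.769 -3.705
v -2.535 -2.939 -3.315
v -0.892 -3.278 -4.427
v -0.972 -2.449 -4.038
v -1.648 -4.331 -2.342
v -1.728 -3.502 -1.953
v -0.085 -3.841 -3.065
v -0.166 -3.011 -2.675
f 2 1 4
f 2 4 3
f 4 1 5
f 4 5 3
f 5 1 6
f 5 6 3
f 6 1 7
f 6 7 3
f 7 1 8
f 7 8 3
f 8 1 9
f 8 9 3
f 9 1 10
f 9 10 3
f 10 1 11
f 10 11 3
f 11 1 12
f 11 12 3
f 12 1 13
f 12 13 3
f 13 1 14
f 13 14 3
f 14 1 15
f 14 15 3
f 15 1 16
f 15 16 3
f 16 1 2
f 16 2 3
f 18 17 21
f 18 21 19
f 19 21 22
f 19 22 20
f 21 17 23
f 21 23 22
f 22 23 24
f 22 24 20
f 23 17 25
f 23 25 24
f 24 25 26
f 24 26 20
f 25 17 27
f 25 27 26
f 26 27 28
f 26 28 20
f 27 17 29
f 27 29 28
f 28 29 30
f 28 30 20
f 29 17 31
f 29 31 30
f 30 31 32
f 30 32 20
f 31 17 33
f 31 33 32
f 32 33 34
f 32 34 20
f 33 17 35
f 33 35 34
f 34 35 36
f 34 36 20
f 35 17 37
f 35 37 36
f 36 37 38
f 36 38 20
f 37 17 39
f 37 39 38
f 38 39 40
f 38 40 20
f 39 17 41
f 39 41 40
f 40 41 42
f 40 42 20
f 41 17 43
f 41 43 42
f 42 43 44
f 42 44 20
f 43 17 18
f 43 18 44
f 44 18 19
f 44 19 20
f 46 48 45
f 49 46 45
f 45 48 47
f 47 49 45
f 46 52 48
f 50 46 49
f 50 52 46
f 48 52 47
f 51 49 47
f 47 52 51
f 51 50 49
f 52 50 51



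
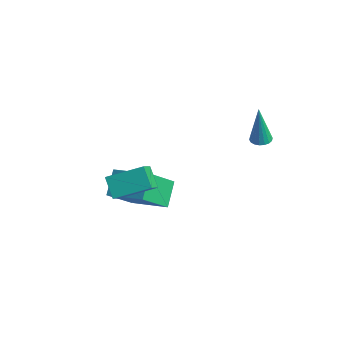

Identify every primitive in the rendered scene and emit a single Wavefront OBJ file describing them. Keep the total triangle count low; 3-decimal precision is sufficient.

v -2.8 -2.835 -0.405
v -2.213 -3.8 0.643
v -1.673 -1.429 0.259
v -1.086 -2.393 1.306
v -1.914 -3.167 -1.206
v -1.327 -4.131 -0.159
v -0.787 -1.76 -0.543
v -0.2 -2.725 0.505
v 1.62 2.645 1.939
v 2.104 2.387 1.976
v 1.44 2.615 4.081
v 2.167 2.623 1.984
v 2.122 2.864 1.984
v 1.978 3.061 1.975
v 1.762 3.176 1.958
v 1.519 3.186 1.938
v 1.295 3.089 1.918
v 1.136 2.904 1.902
v 1.072 2.667 1.893
v 1.117 2.427 1.894
v 1.262 2.23 1.903
v 1.477 2.115 1.919
v 1.721 2.105 1.94
v 1.945 2.202 1.96
v -3.355 -2.743 -2.309
v -3.959 -1.724 -1.388
v -3.201 -1.249 -3.861
v -3.805 -0.23 -2.941
v -1.375 -2.21 -1.599
v -1.979 -1.191 -0.679
v -1.221 -0.716 -3.152
v -1.825 0.303 -2.231
f 2 4 1
f 5 2 1
f 1 4 3
f 3 5 1
f 2 8 4
f 6 2 5
f 6 8 2
f 4 8 3
f 7 5 3
f 3 8 7
f 7 6 5
f 8 6 7
f 10 9 12
f 10 12 11
f 12 9 13
f 12 13 11
f 13 9 14
f 13 14 11
f 14 9 15
f 14 15 11
f 15 9 16
f 15 16 11
f 16 9 17
f 16 17 11
f 17 9 18
f 17 18 11
f 18 9 19
f 18 19 11
f 19 9 20
f 19 20 11
f 20 9 21
f 20 21 11
f 21 9 22
f 21 22 11
f 22 9 23
f 22 23 11
f 23 9 24
f 23 24 11
f 24 9 10
f 24 10 11
f 26 28 25
f 29 26 25
f 25 28 27
f 27 29 25
f 26 32 28
f 30 26 29
f 30 32 26
f 28 32 27
f 31 29 27
f 27 32 31
f 31 30 29
f 32 30 31



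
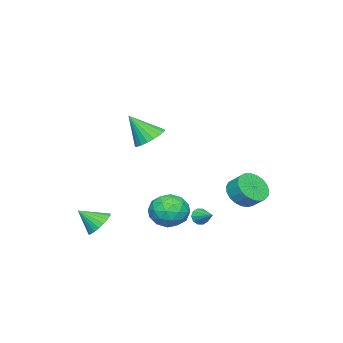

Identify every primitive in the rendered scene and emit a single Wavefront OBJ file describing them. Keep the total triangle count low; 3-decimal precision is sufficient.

v -3.992 3.487 -2.326
v -3.206 3.882 -2.985
v -3.041 4.708 -2.294
v -3.828 4.313 -1.634
v -3.579 4.091 -3.147
v -3.414 4.917 -2.455
v -4.024 4.196 -3.166
v -3.859 5.022 -2.475
v -4.463 4.178 -3.04
v -4.298 5.005 -2.349
v -4.821 4.041 -2.791
v -4.656 4.867 -2.099
v -5.036 3.808 -2.461
v -4.871 4.634 -1.77
v -5.07 3.519 -2.108
v -4.905 4.346 -1.416
v -4.918 3.225 -1.792
v -4.753 4.052 -1.101
v -4.606 2.976 -1.569
v -4.441 3.803 -0.878
v -4.188 2.815 -1.476
v -4.023 3.642 -0.785
v -3.736 2.771 -1.531
v -3.571 3.597 -0.84
v -3.328 2.85 -1.723
v -3.164 3.677 -1.031
v -3.036 3.039 -2.019
v -2.871 3.866 -1.328
v -2.908 3.306 -2.368
v -2.743 4.132 -1.677
v -2.968 3.604 -2.71
v -2.804 4.43 -2.019
v -0.412 1.12 -2.449
v 0.154 0.608 -3.44
v -2.194 0.412 -3.1
v -1.628 -0.1 -4.091
v -1.424 -0.562 -2.946
v -0.323 -0.124 -2.543
v -1.717 1.144 -3.997
v -0.616 1.582 -3.594
v -0.653 0.622 -4.396
v -0.471 -0.432 -3.747
v -1.569 1.452 -2.793
v -1.387 0.398 -2.144
v 0.027 0.926 -2.887
v -2.067 0.094 -3.653
v -1.947 -0.177 -2.98
v -1.614 -0.479 -3.562
v -0.253 0.496 -2.36
v 0.08 0.195 -2.943
v -0.847 -0.492 -2.652
v -2.12 0.825 -3.597
v -1.787 0.524 -4.18
v -0.426 1.499 -2.978
v -0.093 1.197 -3.56
v -1.193 1.512 -3.888
v -0.114 0.633 -4.032
v -1.161 0.217 -4.415
v -1.214 0.949 -4.359
v -0.567 1.206 -4.122
v -0.007 0.014 -3.65
v -1.054 -0.403 -4.033
v -0.935 -0.674 -3.36
v -0.287 -0.416 -3.123
v -0.481 0.022 -4.212
v -0.986 1.423 -2.507
v -2.033 1.006 -2.89
v -1.753 1.436 -3.417
v -1.105 1.694 -3.18
v -0.879 0.803 -2.125
v -1.926 0.387 -2.508
v -1.473 -0.186 -2.418
v -0.826 0.071 -2.181
v -1.559 0.998 -2.328
v 1.872 1.032 3.192
v 2.726 0.758 2.772
v 2.308 -0.032 4.768
v 2.835 1.1 2.972
v 2.779 1.43 3.211
v 2.565 1.692 3.447
v 2.232 1.839 3.638
v 1.837 1.847 3.753
v 1.447 1.714 3.77
v 1.132 1.463 3.688
v 0.944 1.137 3.52
v 0.917 0.793 3.295
v 1.055 0.491 3.053
v 1.335 0.282 2.834
v 1.707 0.202 2.678
v 2.108 0.266 2.61
v 2.468 0.463 2.644
v 2.096 -2.075 -3.727
v 2.902 -1.581 -3.634
v 2.624 -3.125 -2.733
v 2.677 -1.425 -3.349
v 2.352 -1.381 -3.13
v 1.982 -1.457 -3.014
v 1.632 -1.64 -3.021
v 1.362 -1.898 -3.15
v 1.219 -2.186 -3.379
v 1.228 -2.456 -3.668
v 1.386 -2.659 -3.968
v 1.668 -2.761 -4.225
v 2.023 -2.745 -4.397
v 2.391 -2.612 -4.452
v 2.708 -2.387 -4.383
v 2.919 -2.108 -4.2
v 2.988 -1.823 -3.935
v -1.776 2.072 -3.666
v -1.413 2.111 -4.129
v -1.264 3.148 -3.174
v -1.718 2.293 -4.21
v -2.045 2.391 -4.083
v -2.27 2.367 -3.797
v -2.306 2.23 -3.461
v -2.14 2.033 -3.204
v -1.835 1.851 -3.123
v -1.507 1.753 -3.249
v -1.282 1.777 -3.535
v -1.246 1.913 -3.872
f 2 1 5
f 2 5 3
f 3 5 6
f 3 6 4
f 5 1 7
f 5 7 6
f 6 7 8
f 6 8 4
f 7 1 9
f 7 9 8
f 8 9 10
f 8 10 4
f 9 1 11
f 9 11 10
f 10 11 12
f 10 12 4
f 11 1 13
f 11 13 12
f 12 13 14
f 12 14 4
f 13 1 15
f 13 15 14
f 14 15 16
f 14 16 4
f 15 1 17
f 15 17 16
f 16 17 18
f 16 18 4
f 17 1 19
f 17 19 18
f 18 19 20
f 18 20 4
f 19 1 21
f 19 21 20
f 20 21 22
f 20 22 4
f 21 1 23
f 21 23 22
f 22 23 24
f 22 24 4
f 23 1 25
f 23 25 24
f 24 25 26
f 24 26 4
f 25 1 27
f 25 27 26
f 26 27 28
f 26 28 4
f 27 1 29
f 27 29 28
f 28 29 30
f 28 30 4
f 29 1 31
f 29 31 30
f 30 31 32
f 30 32 4
f 31 1 2
f 31 2 32
f 32 2 3
f 32 3 4
f 33 70 49
f 70 44 73
f 49 73 38
f 70 73 49
f 33 49 45
f 49 38 50
f 45 50 34
f 49 50 45
f 33 45 54
f 45 34 55
f 54 55 40
f 45 55 54
f 33 54 66
f 54 40 69
f 66 69 43
f 54 69 66
f 33 66 70
f 66 43 74
f 70 74 44
f 66 74 70
f 34 50 61
f 50 38 64
f 61 64 42
f 50 64 61
f 38 73 51
f 73 44 72
f 51 72 37
f 73 72 51
f 44 74 71
f 74 43 67
f 71 67 35
f 74 67 71
f 43 69 68
f 69 40 56
f 68 56 39
f 69 56 68
f 40 55 60
f 55 34 57
f 60 57 41
f 55 57 60
f 36 62 48
f 62 42 63
f 48 63 37
f 62 63 48
f 36 48 46
f 48 37 47
f 46 47 35
f 48 47 46
f 36 46 53
f 46 35 52
f 53 52 39
f 46 52 53
f 36 53 58
f 53 39 59
f 58 59 41
f 53 59 58
f 36 58 62
f 58 41 65
f 62 65 42
f 58 65 62
f 37 63 51
f 63 42 64
f 51 64 38
f 63 64 51
f 35 47 71
f 47 37 72
f 71 72 44
f 47 72 71
f 39 52 68
f 52 35 67
f 68 67 43
f 52 67 68
f 41 59 60
f 59 39 56
f 60 56 40
f 59 56 60
f 42 65 61
f 65 41 57
f 61 57 34
f 65 57 61
f 76 75 78
f 76 78 77
f 78 75 79
f 78 79 77
f 79 75 80
f 79 80 77
f 80 75 81
f 80 81 77
f 81 75 82
f 81 82 77
f 82 75 83
f 82 83 77
f 83 75 84
f 83 84 77
f 84 75 85
f 84 85 77
f 85 75 86
f 85 86 77
f 86 75 87
f 86 87 77
f 87 75 88
f 87 88 77
f 88 75 89
f 88 89 77
f 89 75 90
f 89 90 77
f 90 75 91
f 90 91 77
f 91 75 76
f 91 76 77
f 93 92 95
f 93 95 94
f 95 92 96
f 95 96 94
f 96 92 97
f 96 97 94
f 97 92 98
f 97 98 94
f 98 92 99
f 98 99 94
f 99 92 100
f 99 100 94
f 100 92 101
f 100 101 94
f 101 92 102
f 101 102 94
f 102 92 103
f 102 103 94
f 103 92 104
f 103 104 94
f 104 92 105
f 104 105 94
f 105 92 106
f 105 106 94
f 106 92 107
f 106 107 94
f 107 92 108
f 107 108 94
f 108 92 93
f 108 93 94
f 110 109 112
f 110 112 111
f 112 109 113
f 112 113 111
f 113 109 114
f 113 114 111
f 114 109 115
f 114 115 111
f 115 109 116
f 115 116 111
f 116 109 117
f 116 117 111
f 117 109 118
f 117 118 111
f 118 109 119
f 118 119 111
f 119 109 120
f 119 120 111
f 120 109 110
f 120 110 111



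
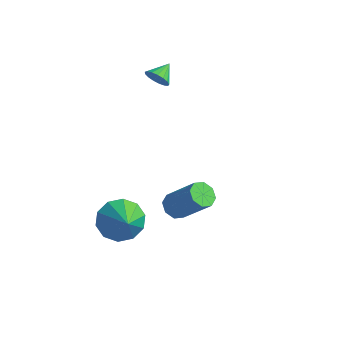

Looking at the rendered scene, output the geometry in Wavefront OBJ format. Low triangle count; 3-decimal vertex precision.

v 2.527 -1.943 0.07
v 2.865 -1.519 -0.289
v 4.171 -1.374 1.11
v 3.833 -1.797 1.47
v 2.528 -1.296 0.002
v 3.835 -1.151 1.401
v 2.191 -1.452 0.333
v 3.498 -1.307 1.732
v 2.05 -1.895 0.51
v 3.357 -1.75 1.909
v 2.189 -2.366 0.43
v 3.495 -2.221 1.829
v 2.525 -2.589 0.139
v 3.832 -2.444 1.538
v 2.862 -2.433 -0.192
v 4.169 -2.288 1.207
v 3.003 -1.99 -0.369
v 4.31 -1.845 1.03
v -2.003 2.575 3.182
v -1.754 2.314 3.699
v -2.017 3.465 3.638
v -1.514 2.4 3.539
v -1.385 2.526 3.297
v -1.398 2.664 3.029
v -1.549 2.781 2.796
v -1.805 2.851 2.651
v -2.105 2.857 2.628
v -2.382 2.8 2.732
v -2.572 2.69 2.939
v -2.632 2.555 3.202
v -2.547 2.424 3.46
v -2.338 2.327 3.654
v -2.052 2.288 3.74
v -0.365 -1.991 -2.469
v 0.343 -2.02 -3.297
v 0.745 -2.829 -1.491
v 0.458 -1.457 -2.945
v 0.259 -1.098 -2.411
v -0.179 -1.08 -1.899
v -0.687 -1.41 -1.605
v -1.073 -1.962 -1.641
v -1.187 -2.524 -1.993
v -0.988 -2.883 -2.527
v -0.55 -2.901 -3.039
v -0.042 -2.571 -3.333
f 2 1 5
f 2 5 3
f 3 5 6
f 3 6 4
f 5 1 7
f 5 7 6
f 6 7 8
f 6 8 4
f 7 1 9
f 7 9 8
f 8 9 10
f 8 10 4
f 9 1 11
f 9 11 10
f 10 11 12
f 10 12 4
f 11 1 13
f 11 13 12
f 12 13 14
f 12 14 4
f 13 1 15
f 13 15 14
f 14 15 16
f 14 16 4
f 15 1 17
f 15 17 16
f 16 17 18
f 16 18 4
f 17 1 2
f 17 2 18
f 18 2 3
f 18 3 4
f 20 19 22
f 20 22 21
f 22 19 23
f 22 23 21
f 23 19 24
f 23 24 21
f 24 19 25
f 24 25 21
f 25 19 26
f 25 26 21
f 26 19 27
f 26 27 21
f 27 19 28
f 27 28 21
f 28 19 29
f 28 29 21
f 29 19 30
f 29 30 21
f 30 19 31
f 30 31 21
f 31 19 32
f 31 32 21
f 32 19 33
f 32 33 21
f 33 19 20
f 33 20 21
f 35 34 37
f 35 37 36
f 37 34 38
f 37 38 36
f 38 34 39
f 38 39 36
f 39 34 40
f 39 40 36
f 40 34 41
f 40 41 36
f 41 34 42
f 41 42 36
f 42 34 43
f 42 43 36
f 43 34 44
f 43 44 36
f 44 34 45
f 44 45 36
f 45 34 35
f 45 35 36



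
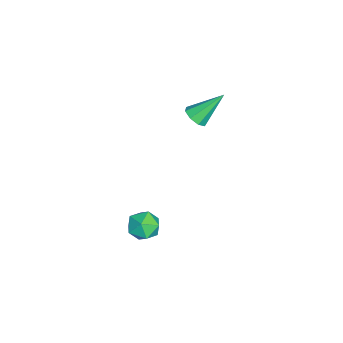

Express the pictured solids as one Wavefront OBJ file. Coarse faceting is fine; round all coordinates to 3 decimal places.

v 2.257 -2.328 -2.907
v 2.729 -1.861 -3.247
v 2.351 -3.099 -3.833
v 2.823 -2.632 -4.173
v 3.034 -2.989 -3.553
v 2.976 -2.513 -2.981
v 2.104 -2.447 -4.099
v 2.046 -1.971 -3.527
v 2.634 -1.934 -3.984
v 3.21 -2.27 -3.647
v 1.87 -2.69 -3.433
v 2.446 -3.026 -3.096
v -2.79 -1.099 -1.569
v -2.228 -0.923 -1.543
v -3.19 -0.001 -0.391
v -2.469 -0.688 -1.844
v -2.898 -0.693 -1.984
v -3.264 -0.937 -1.881
v -3.353 -1.275 -1.596
v -3.112 -1.511 -1.295
v -2.683 -1.505 -1.155
v -2.317 -1.262 -1.258
f 1 12 6
f 1 6 2
f 1 2 8
f 1 8 11
f 1 11 12
f 2 6 10
f 6 12 5
f 12 11 3
f 11 8 7
f 8 2 9
f 4 10 5
f 4 5 3
f 4 3 7
f 4 7 9
f 4 9 10
f 5 10 6
f 3 5 12
f 7 3 11
f 9 7 8
f 10 9 2
f 14 13 16
f 14 16 15
f 16 13 17
f 16 17 15
f 17 13 18
f 17 18 15
f 18 13 19
f 18 19 15
f 19 13 20
f 19 20 15
f 20 13 21
f 20 21 15
f 21 13 22
f 21 22 15
f 22 13 14
f 22 14 15

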